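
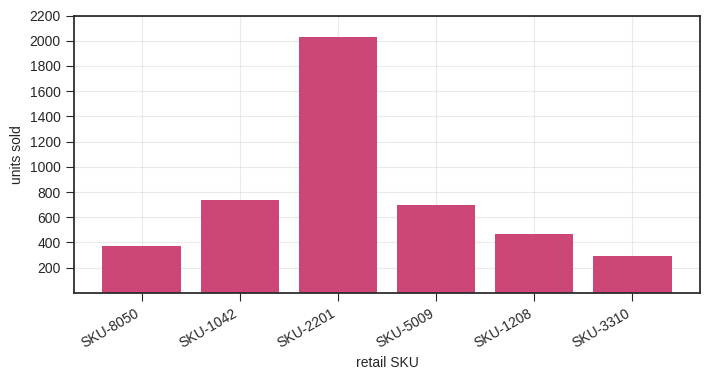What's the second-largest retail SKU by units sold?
SKU-1042

Top 3: SKU-2201 ≈ 2000, SKU-1042 ≈ 800, SKU-5009 ≈ 600.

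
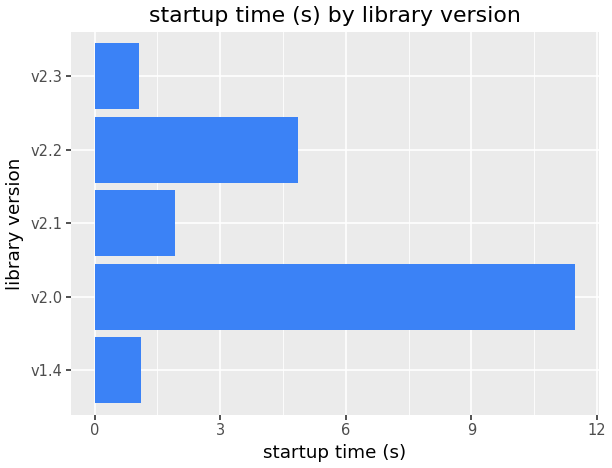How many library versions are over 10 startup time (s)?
1

Above 10: v2.0.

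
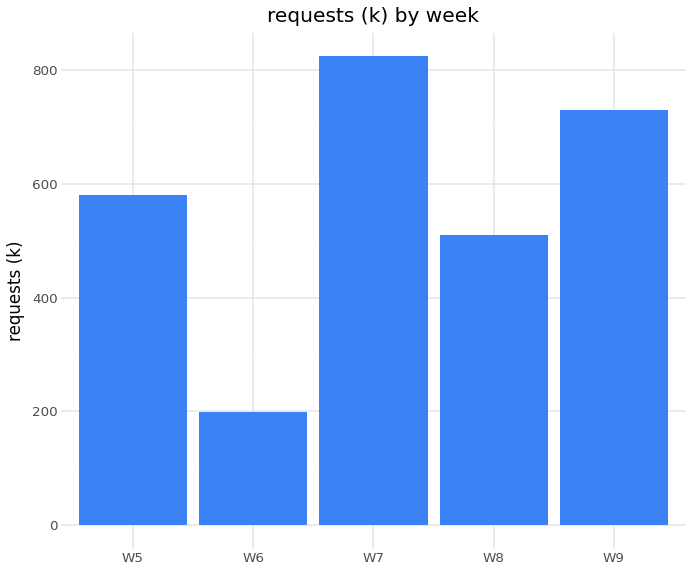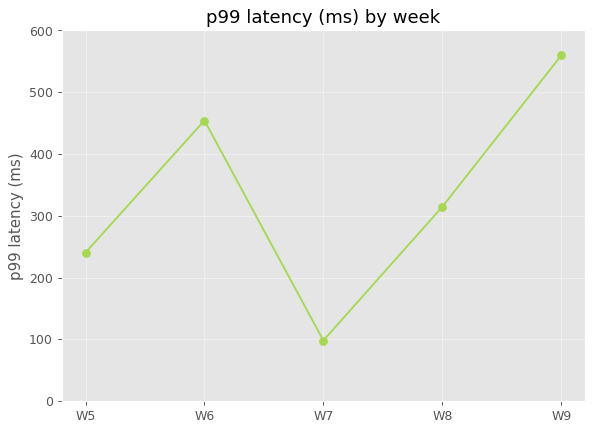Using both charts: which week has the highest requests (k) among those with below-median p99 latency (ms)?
Chart 2 median p99 latency (ms) ≈ 300; below-median weeks: W5, W7. Among those, W7 has the highest requests (k) (≈ 800).

W7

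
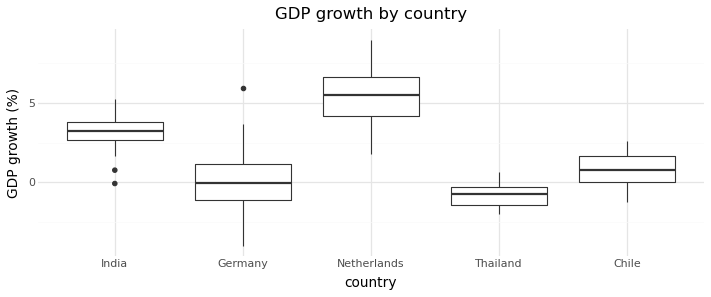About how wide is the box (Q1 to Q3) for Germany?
≈ 2.0

Q3 ≈ 1.0, Q1 ≈ -1.0; IQR ≈ 2.0.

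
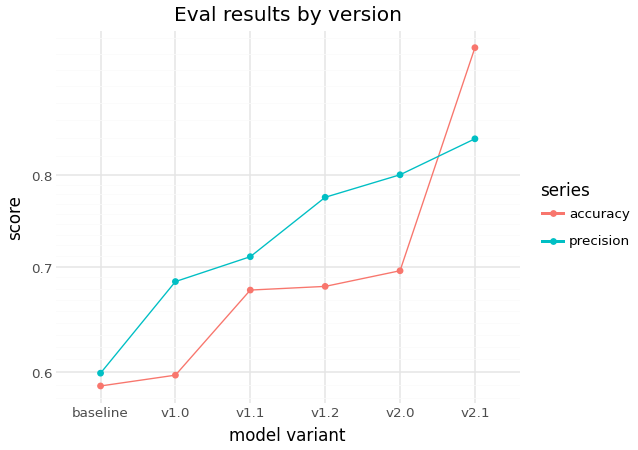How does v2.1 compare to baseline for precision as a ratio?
v2.1 ≈ 0.85, baseline ≈ 0.60; 0.85/0.60 ≈ 1.42.

≈ 1.42×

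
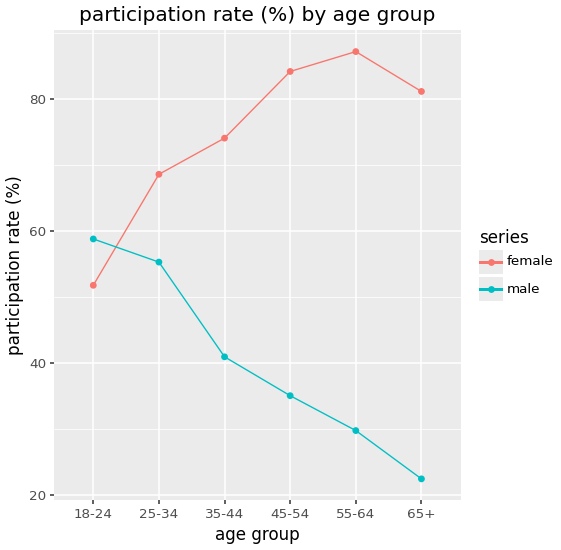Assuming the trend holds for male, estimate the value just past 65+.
Last three: 40, 30, 20 → slope ≈ -10/step → next ≈ 10.

≈ 10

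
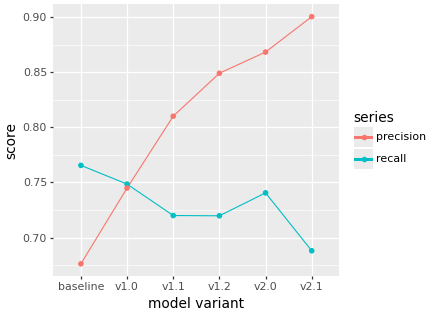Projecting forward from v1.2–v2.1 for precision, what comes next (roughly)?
≈ 0.93

Last three: 0.84, 0.86, 0.90 → slope ≈ 0.03/step → next ≈ 0.93.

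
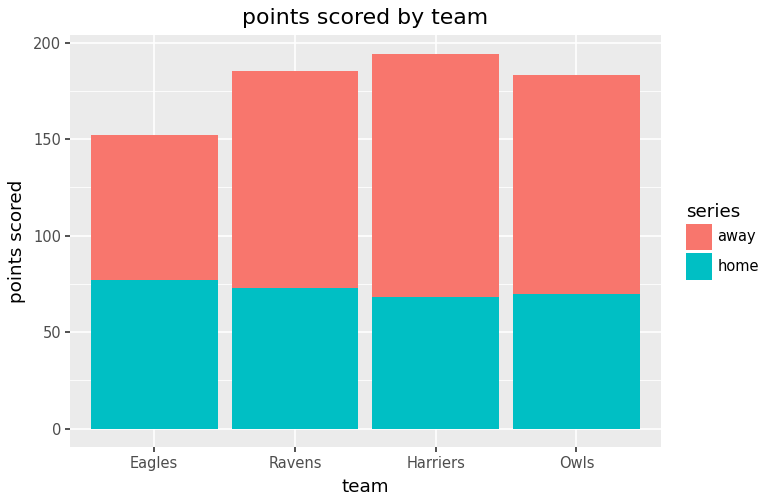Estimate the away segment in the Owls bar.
away top ≈ 180, bottom ≈ 80; segment ≈ 100.

≈ 100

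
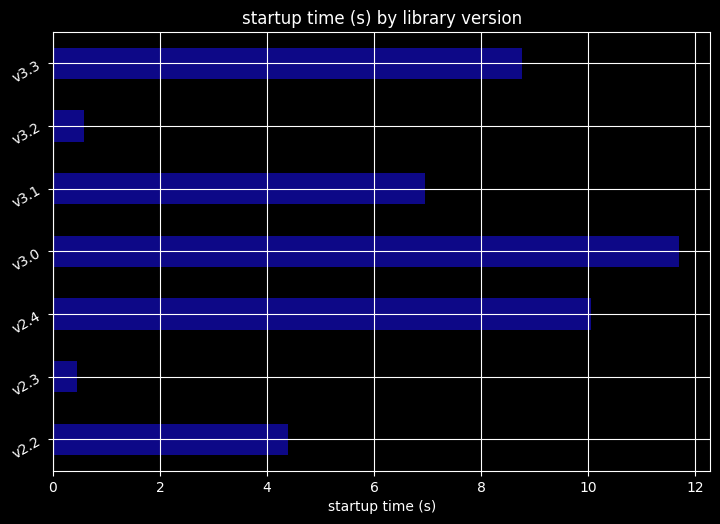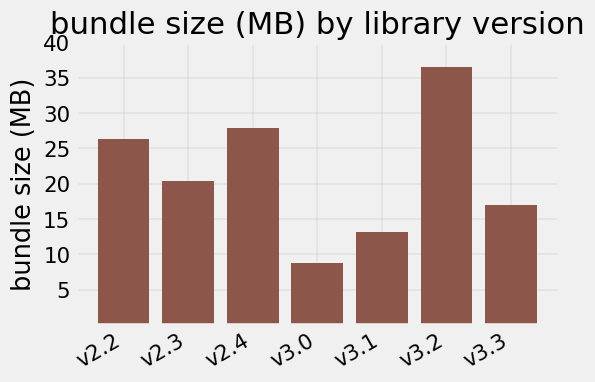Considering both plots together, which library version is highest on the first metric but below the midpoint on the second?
v3.0

Chart 2 median bundle size (MB) ≈ 20; below-median library versions: v3.0, v3.1, v3.3. Among those, v3.0 has the highest startup time (s) (≈ 12).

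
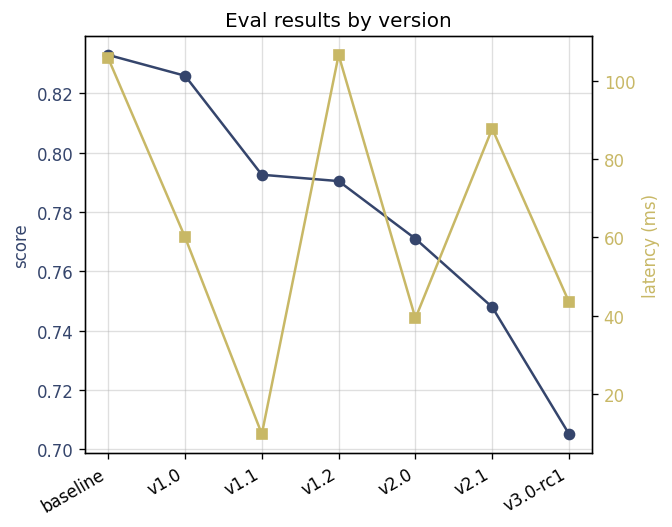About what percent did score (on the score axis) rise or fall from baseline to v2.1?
≈ -11.9%

baseline ≈ 0.84, v2.1 ≈ 0.74; (0.74 − 0.84) / 0.84 ≈ -11.9%.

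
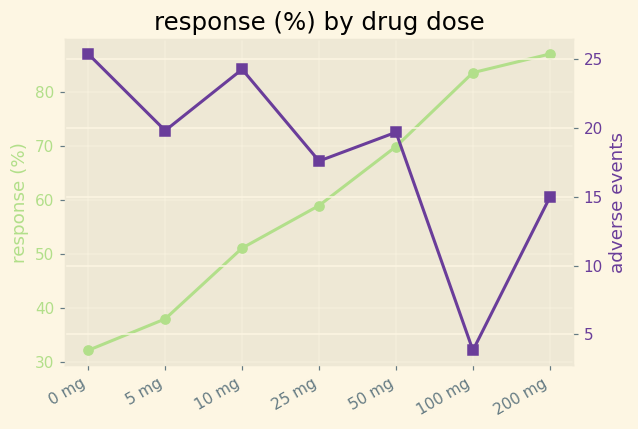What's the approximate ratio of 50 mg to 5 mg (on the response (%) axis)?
≈ 1.75×

50 mg ≈ 70, 5 mg ≈ 40; 70/40 ≈ 1.75.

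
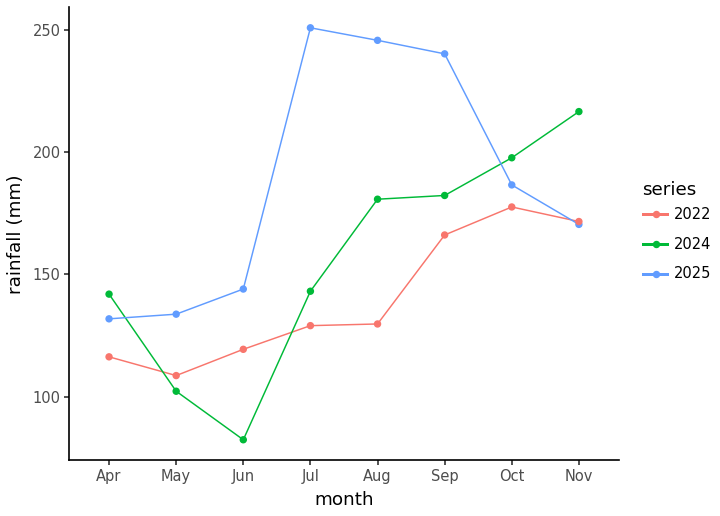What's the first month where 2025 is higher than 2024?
May

Apr: 2025 ≈ 140 vs 2024 ≈ 140 (not yet); May: 2025 ≈ 140 vs 2024 ≈ 100 (first crossover).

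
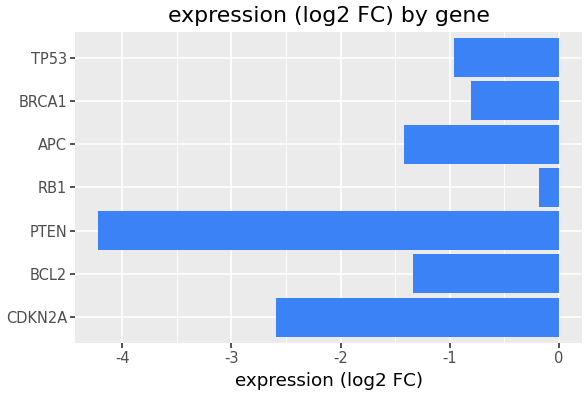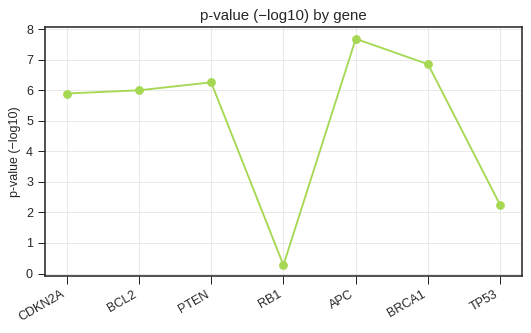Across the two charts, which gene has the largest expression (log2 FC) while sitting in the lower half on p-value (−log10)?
Chart 2 median p-value (−log10) ≈ 6; below-median genes: CDKN2A, RB1, TP53. Among those, RB1 has the highest expression (log2 FC) (≈ 0).

RB1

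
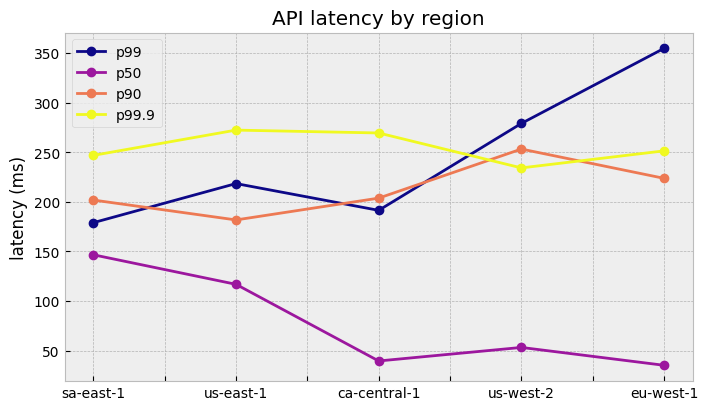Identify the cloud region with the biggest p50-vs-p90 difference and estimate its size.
us-west-2: p50 ≈ 50, p90 ≈ 250 → gap ≈ 200. Next-largest (eu-west-1) is only ≈ 150.

us-west-2, ≈ 200 ms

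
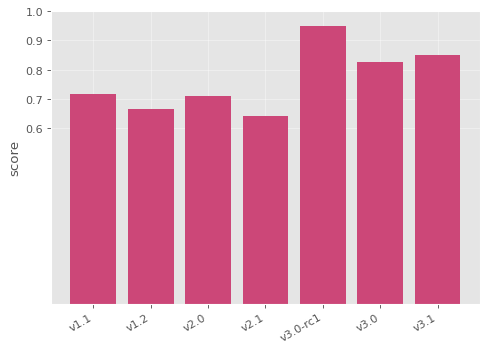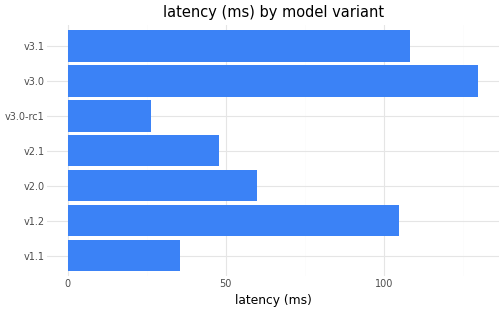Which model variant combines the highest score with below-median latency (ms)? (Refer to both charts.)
Chart 2 median latency (ms) ≈ 60; below-median model variants: v1.1, v2.1, v3.0-rc1. Among those, v3.0-rc1 has the highest score (≈ 0.9).

v3.0-rc1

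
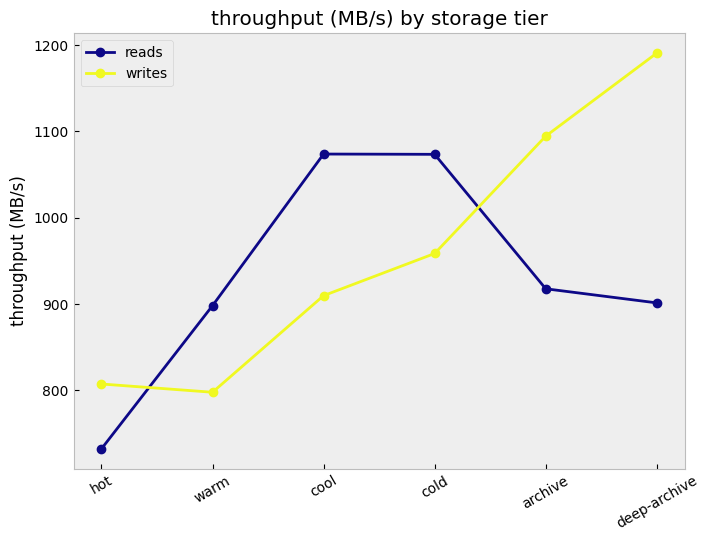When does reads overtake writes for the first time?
warm

hot: reads ≈ 750 vs writes ≈ 800 (not yet); warm: reads ≈ 900 vs writes ≈ 800 (first crossover).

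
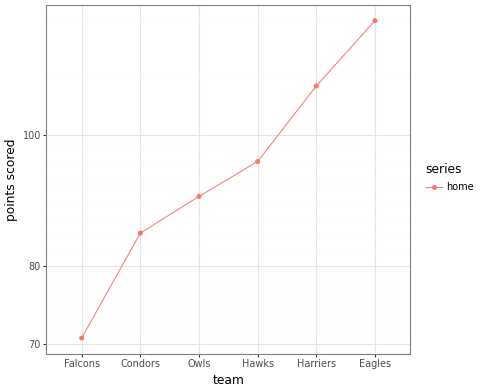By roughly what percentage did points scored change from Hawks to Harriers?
Hawks ≈ 95, Harriers ≈ 110; (110 − 95) / 95 ≈ +15.8%.

≈ +15.8%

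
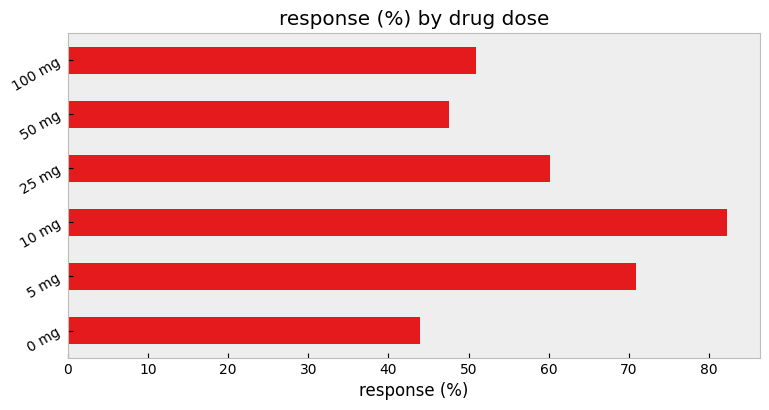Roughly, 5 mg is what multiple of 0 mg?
5 mg ≈ 70, 0 mg ≈ 40; 70/40 ≈ 1.75.

≈ 1.75×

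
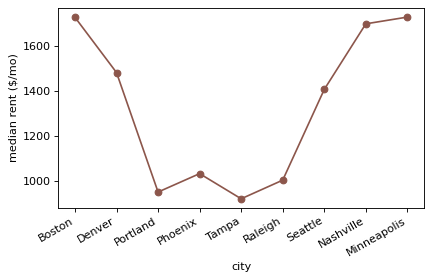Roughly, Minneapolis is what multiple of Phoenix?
≈ 1.7×

Minneapolis ≈ 1700, Phoenix ≈ 1000; 1700/1000 ≈ 1.7.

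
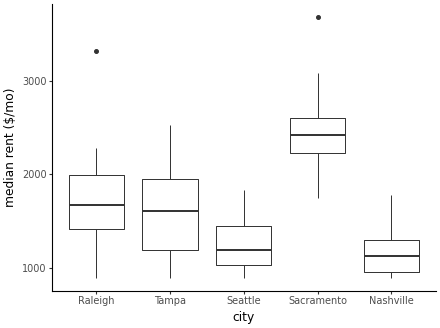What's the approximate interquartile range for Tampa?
≈ 800

Q3 ≈ 2000, Q1 ≈ 1200; IQR ≈ 800.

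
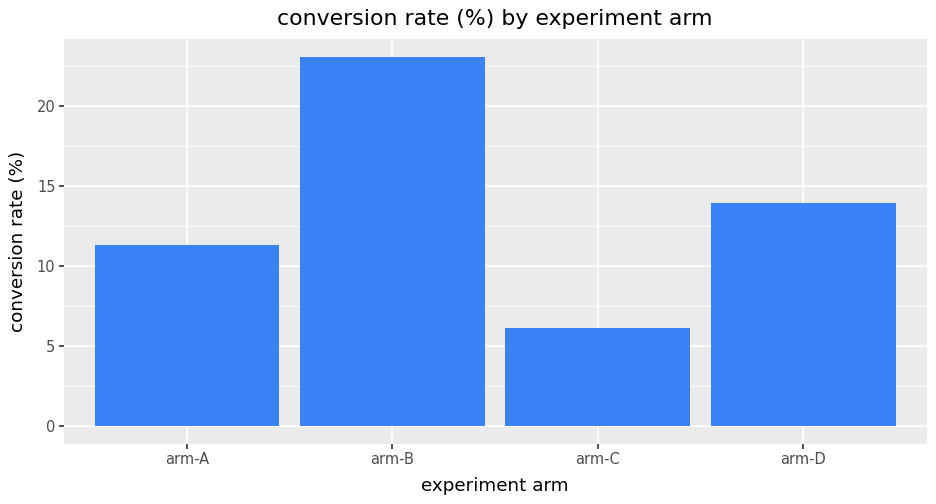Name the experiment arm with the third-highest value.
Top 4: arm-B ≈ 24, arm-D ≈ 14, arm-A ≈ 12, arm-C ≈ 6.

arm-A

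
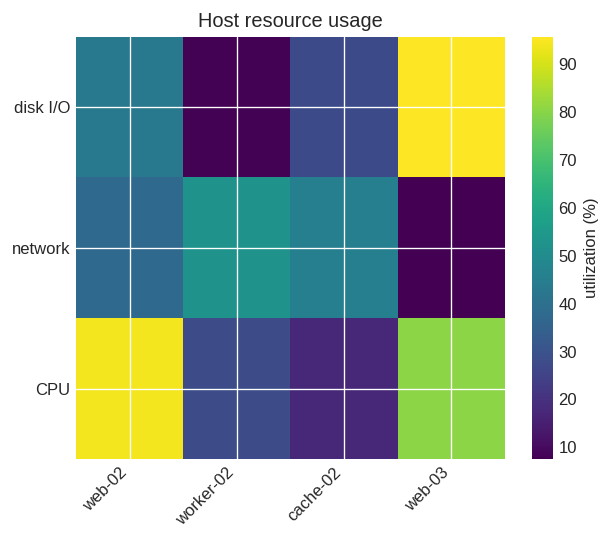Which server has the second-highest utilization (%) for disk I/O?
web-02

Top 3 for disk I/O: web-03 ≈ 100, web-02 ≈ 40, cache-02 ≈ 30.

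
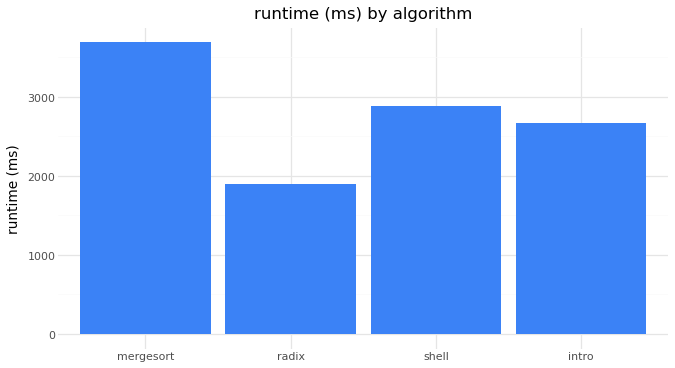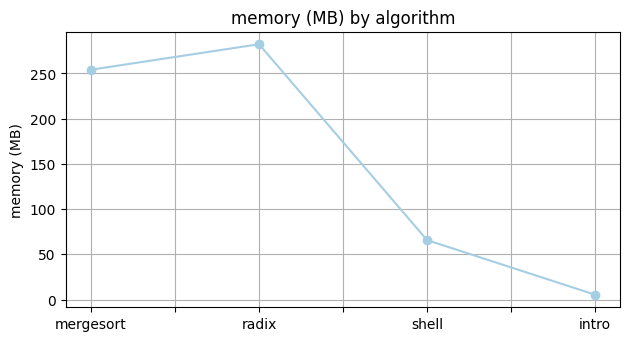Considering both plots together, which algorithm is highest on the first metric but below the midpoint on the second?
shell

Chart 2 median memory (MB) ≈ 150; below-median algorithms: shell, intro. Among those, shell has the highest runtime (ms) (≈ 3000).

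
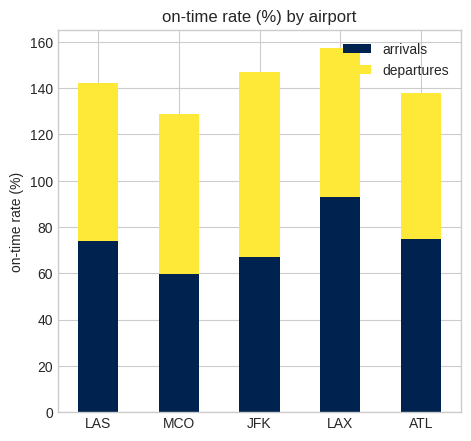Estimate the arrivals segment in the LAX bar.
arrivals top ≈ 100, bottom ≈ 0; segment ≈ 100.

≈ 100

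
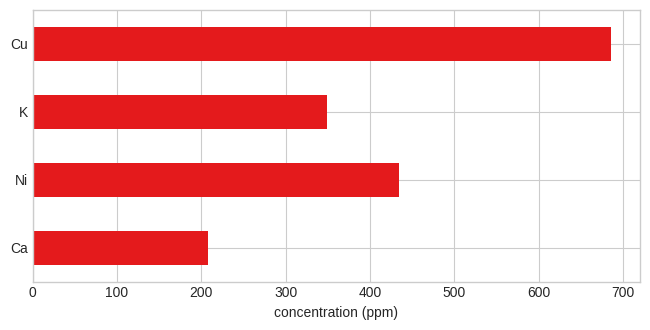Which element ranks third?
Top 4: Cu ≈ 700, Ni ≈ 400, K ≈ 300, Ca ≈ 200.

K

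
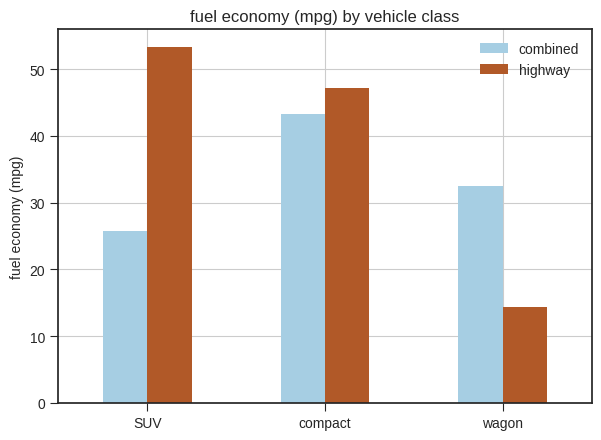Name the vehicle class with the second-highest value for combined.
Top 3 for combined: compact ≈ 45, wagon ≈ 35, SUV ≈ 25.

wagon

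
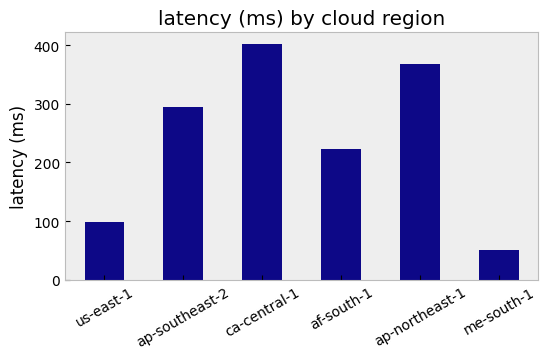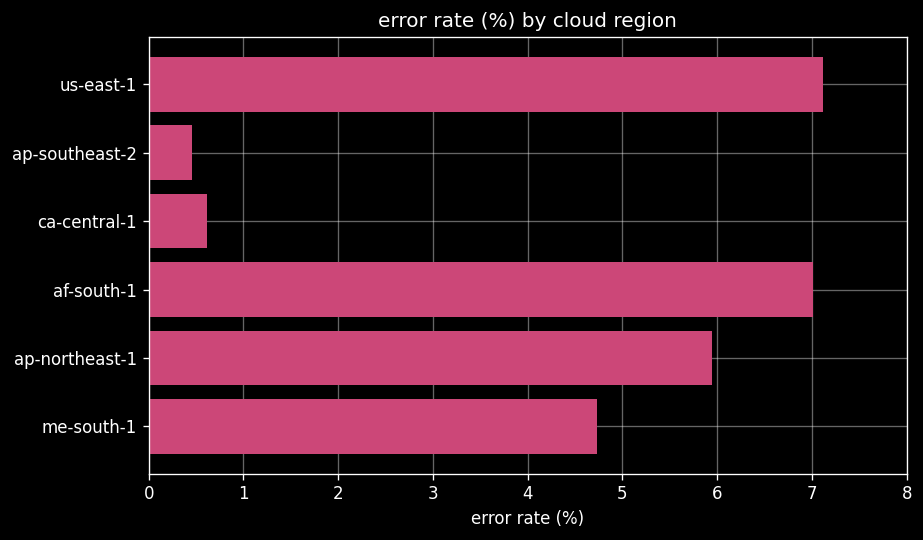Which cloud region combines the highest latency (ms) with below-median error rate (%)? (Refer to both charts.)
Chart 2 median error rate (%) ≈ 5; below-median cloud regions: ap-southeast-2, ca-central-1, me-south-1. Among those, ca-central-1 has the highest latency (ms) (≈ 400).

ca-central-1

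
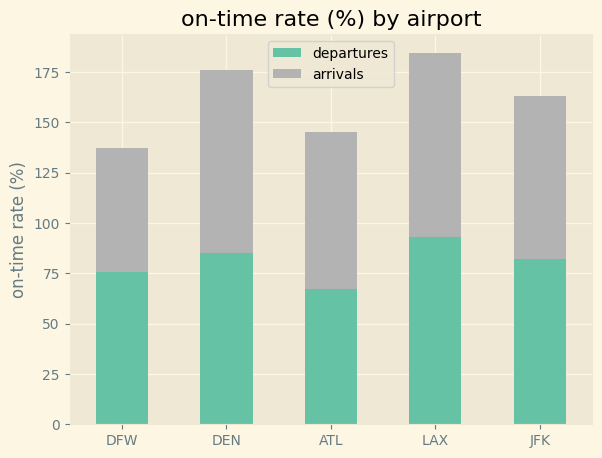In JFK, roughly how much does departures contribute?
≈ 80

departures top ≈ 80, bottom ≈ 0; segment ≈ 80.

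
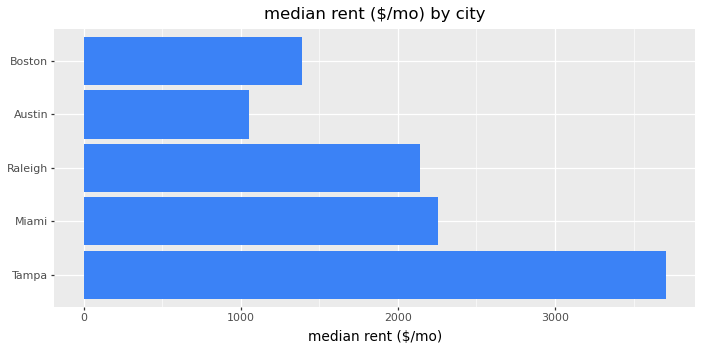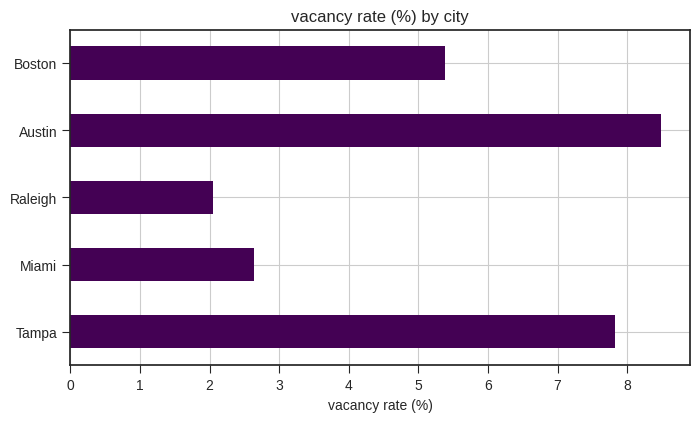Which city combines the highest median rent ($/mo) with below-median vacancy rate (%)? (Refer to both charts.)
Chart 2 median vacancy rate (%) ≈ 5; below-median cities: Miami, Raleigh. Among those, Miami has the highest median rent ($/mo) (≈ 2500).

Miami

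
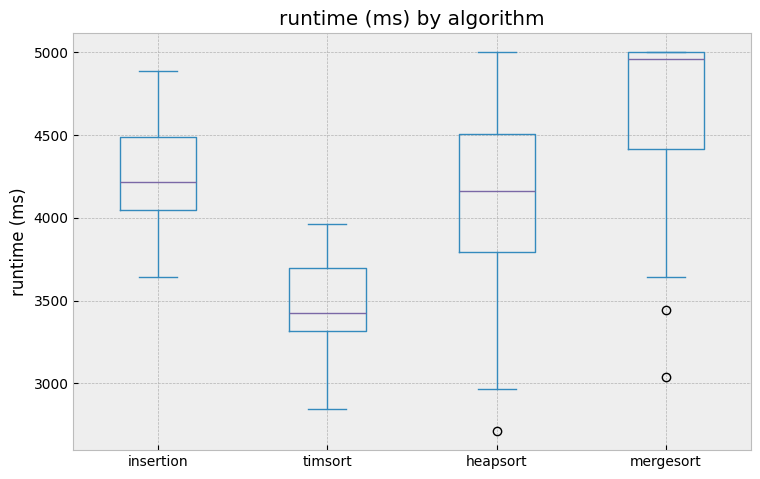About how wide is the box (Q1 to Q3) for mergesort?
≈ 600

Q3 ≈ 5000, Q1 ≈ 4400; IQR ≈ 600.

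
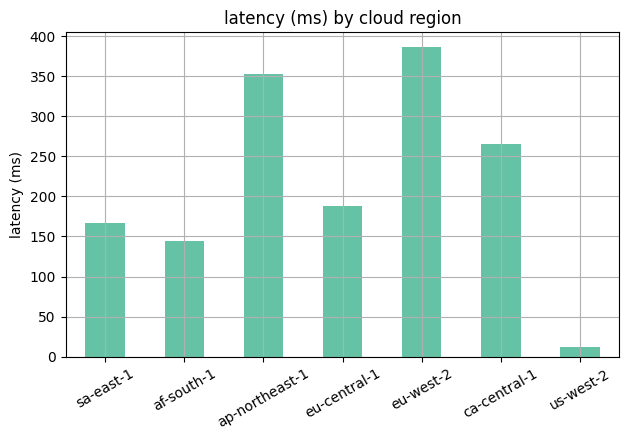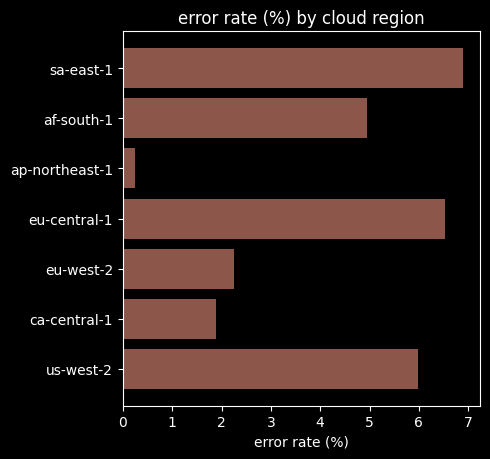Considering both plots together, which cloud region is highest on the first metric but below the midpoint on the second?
eu-west-2

Chart 2 median error rate (%) ≈ 5; below-median cloud regions: ap-northeast-1, eu-west-2, ca-central-1. Among those, eu-west-2 has the highest latency (ms) (≈ 400).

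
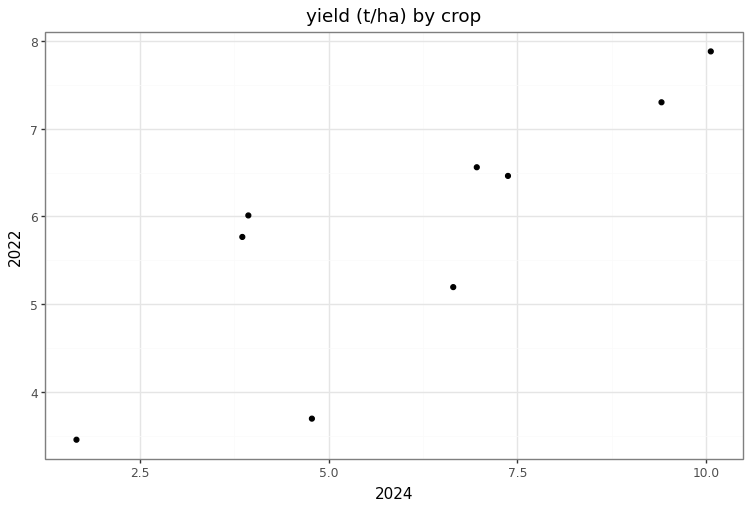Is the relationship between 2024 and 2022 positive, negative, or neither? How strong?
positive, strong

Points are positively correlated; strong (|r| ≈ 0.8).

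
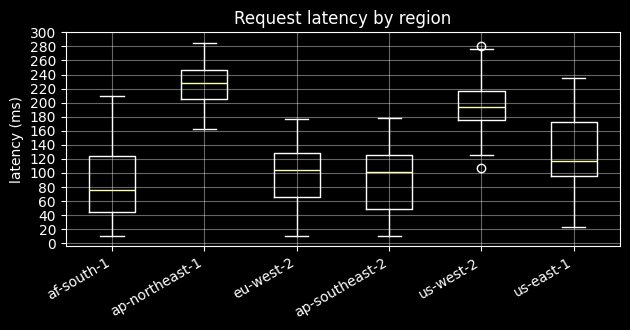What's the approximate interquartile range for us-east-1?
Q3 ≈ 180, Q1 ≈ 100; IQR ≈ 80.

≈ 80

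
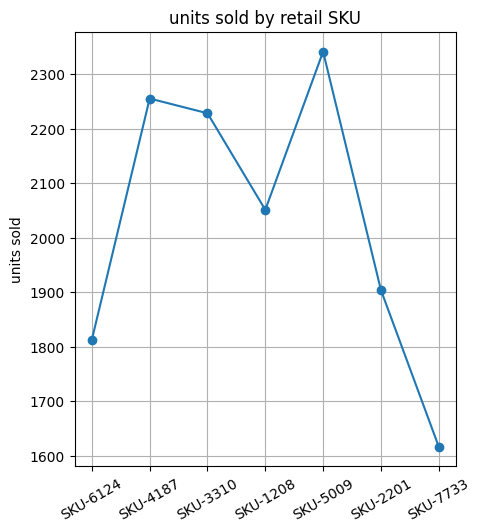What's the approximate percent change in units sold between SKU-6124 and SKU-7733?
SKU-6124 ≈ 1800, SKU-7733 ≈ 1600; (1600 − 1800) / 1800 ≈ -11.1%.

≈ -11.1%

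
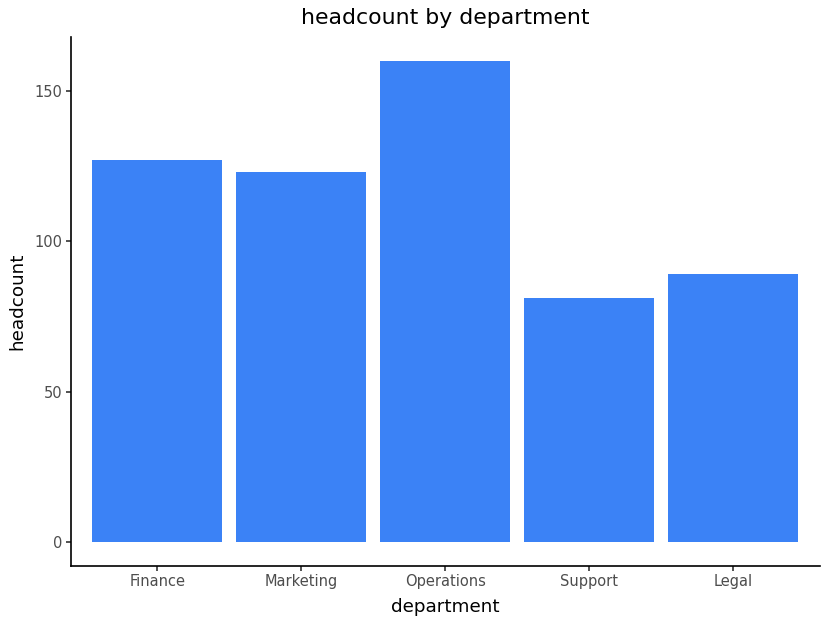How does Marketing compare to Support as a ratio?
≈ 1.5×

Marketing ≈ 120, Support ≈ 80; 120/80 ≈ 1.5.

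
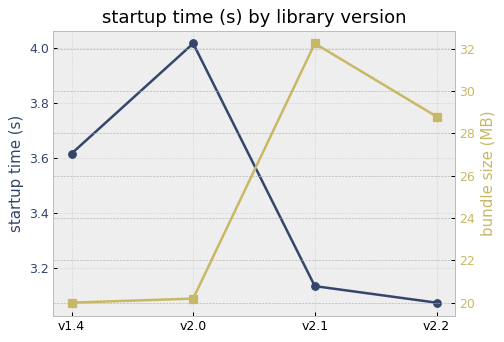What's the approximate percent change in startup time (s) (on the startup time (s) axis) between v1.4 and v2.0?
v1.4 ≈ 3.6, v2.0 ≈ 4.0; (4.0 − 3.6) / 3.6 ≈ +11.1%.

≈ +11.1%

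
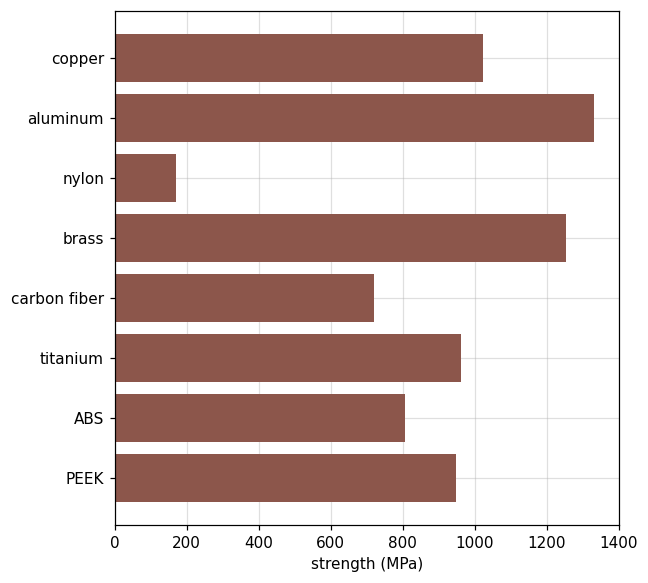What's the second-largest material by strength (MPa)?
Top 3: aluminum ≈ 1400, brass ≈ 1200, copper ≈ 1000.

brass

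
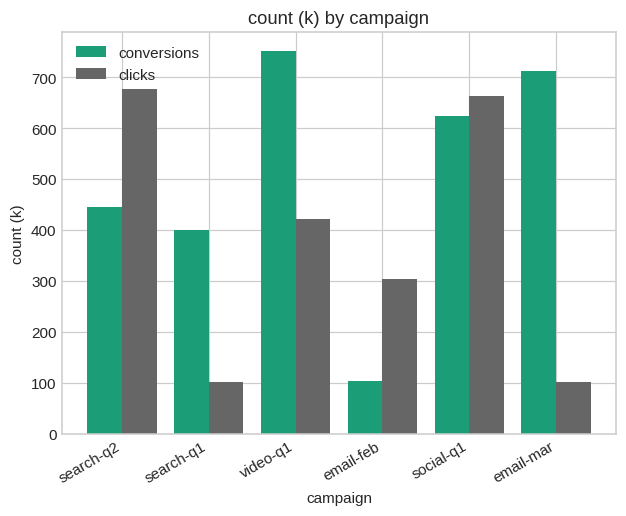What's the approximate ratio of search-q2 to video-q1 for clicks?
≈ 1.75×

search-q2 ≈ 700, video-q1 ≈ 400; 700/400 ≈ 1.75.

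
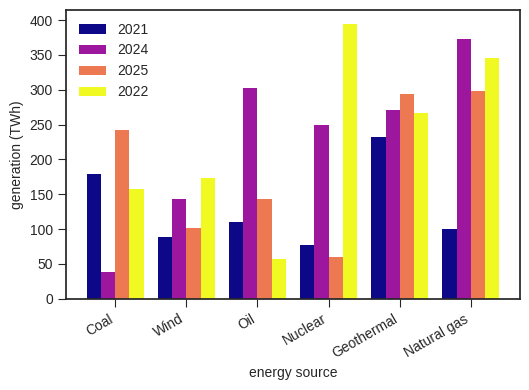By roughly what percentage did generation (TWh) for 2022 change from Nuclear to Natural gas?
≈ -12.5%

Nuclear ≈ 400, Natural gas ≈ 350; (350 − 400) / 400 ≈ -12.5%.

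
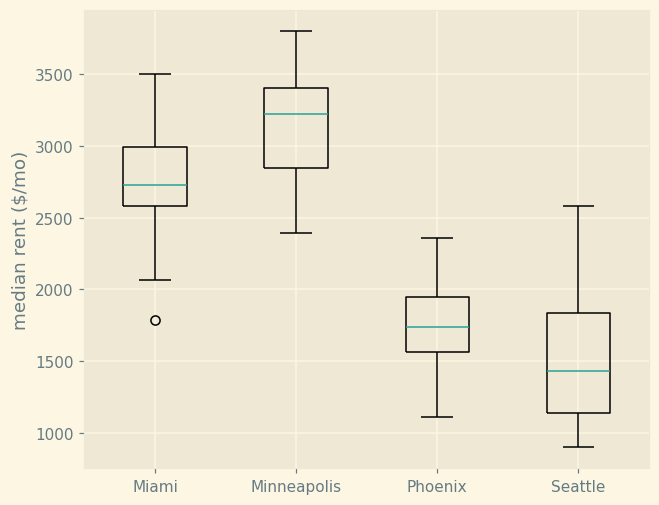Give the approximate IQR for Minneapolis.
Q3 ≈ 3400, Q1 ≈ 2800; IQR ≈ 600.

≈ 600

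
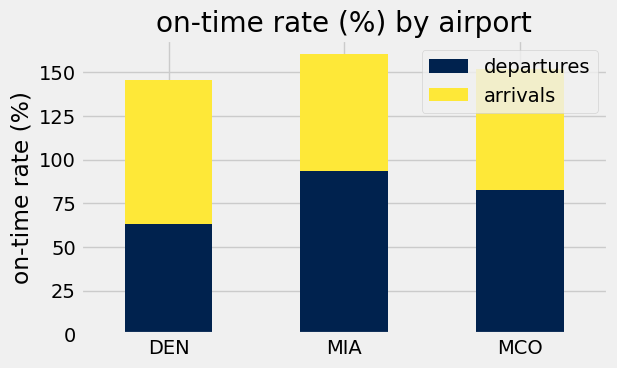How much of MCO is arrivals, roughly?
arrivals top ≈ 160, bottom ≈ 80; segment ≈ 80.

≈ 80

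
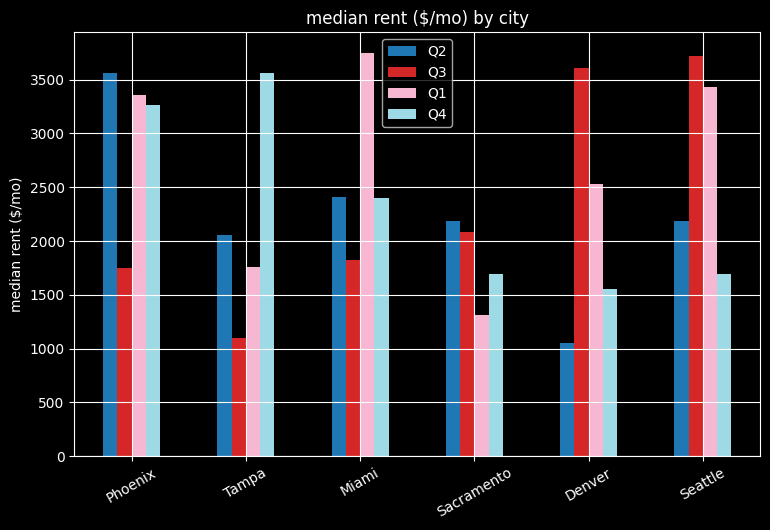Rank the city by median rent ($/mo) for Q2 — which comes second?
Miami

Top 3 for Q2: Phoenix ≈ 3500, Miami ≈ 2500, Seattle ≈ 2000.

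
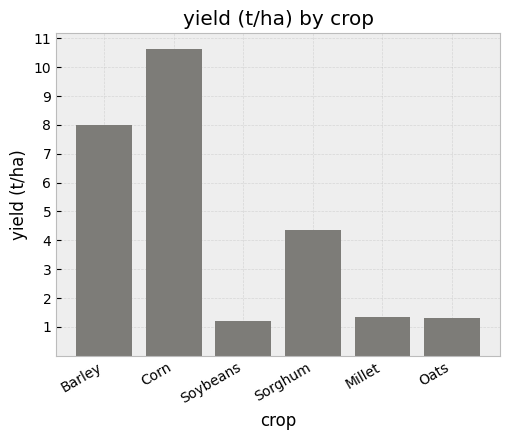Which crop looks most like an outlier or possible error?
Corn ≈ 11; the rest sit between ≈ 1 and ≈ 8.

Corn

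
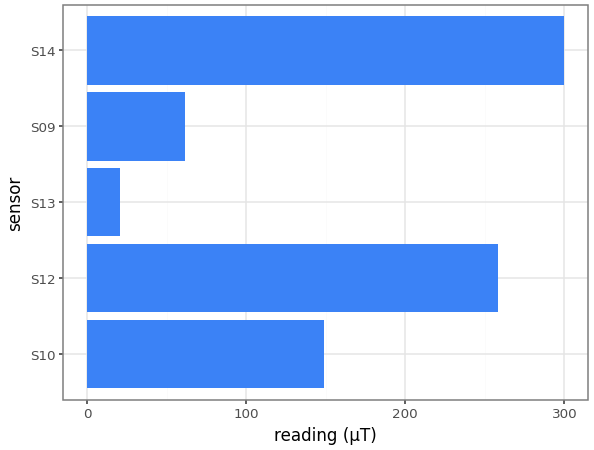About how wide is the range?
≈ 275

Max S14 ≈ 300, min S13 ≈ 25; range ≈ 275.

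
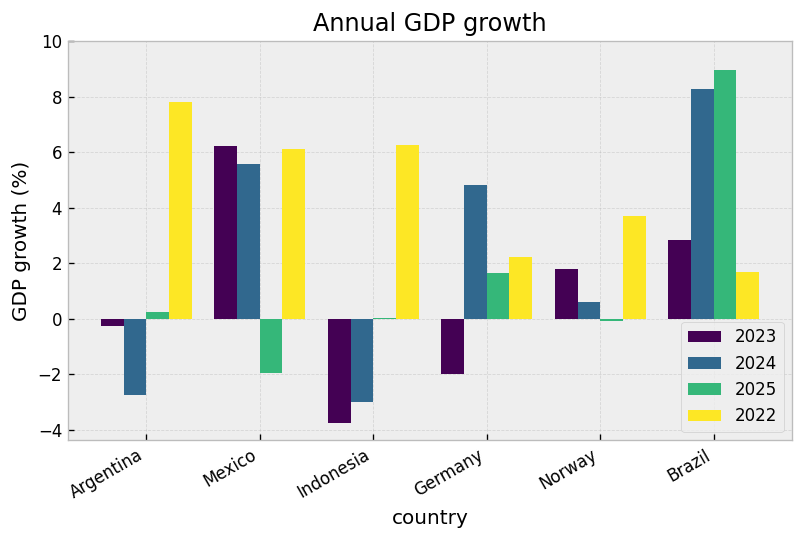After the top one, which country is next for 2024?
Mexico

Top 3 for 2024: Brazil ≈ 8, Mexico ≈ 6, Germany ≈ 4.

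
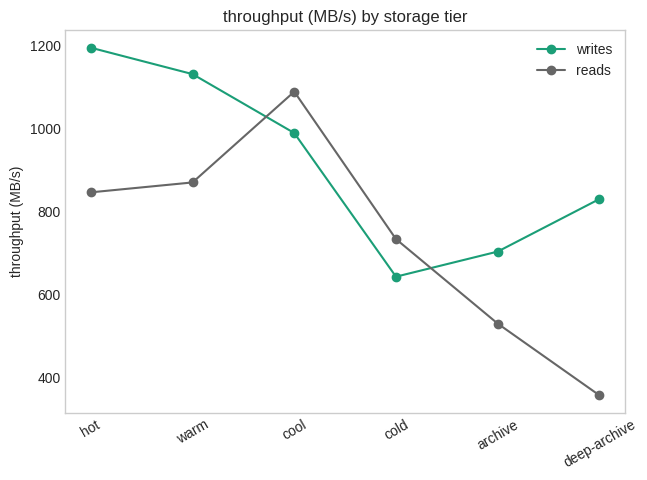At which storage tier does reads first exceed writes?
cool

warm: reads ≈ 900 vs writes ≈ 1100 (not yet); cool: reads ≈ 1100 vs writes ≈ 1000 (first crossover).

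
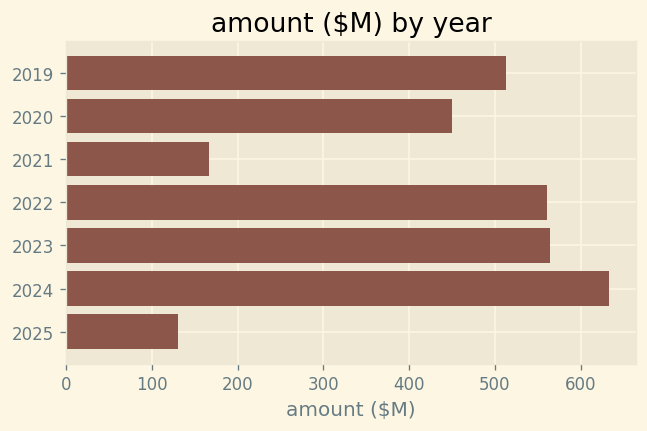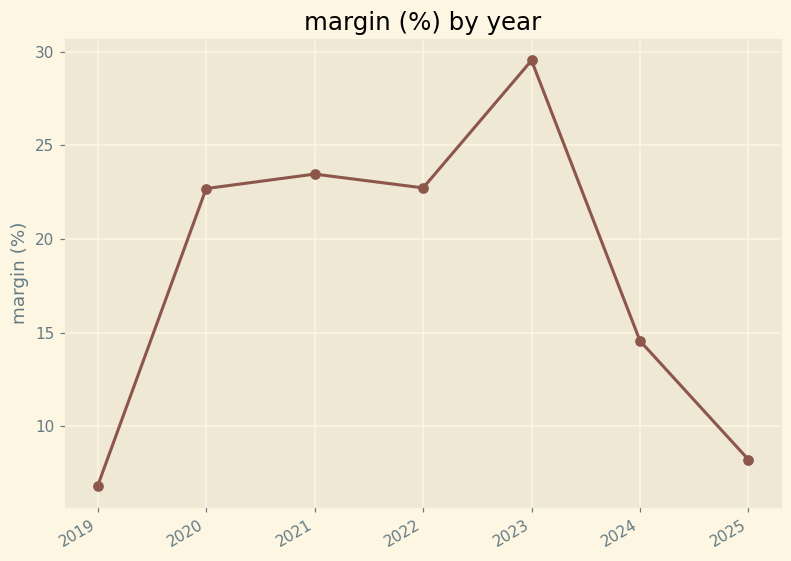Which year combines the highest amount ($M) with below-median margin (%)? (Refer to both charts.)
Chart 2 median margin (%) ≈ 25; below-median years: 2019, 2024, 2025. Among those, 2024 has the highest amount ($M) (≈ 600).

2024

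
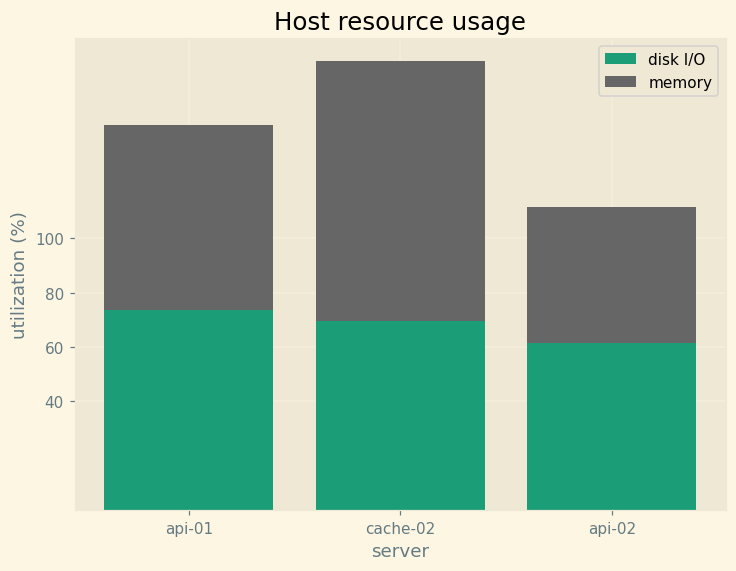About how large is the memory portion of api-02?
memory top ≈ 120, bottom ≈ 60; segment ≈ 60.

≈ 60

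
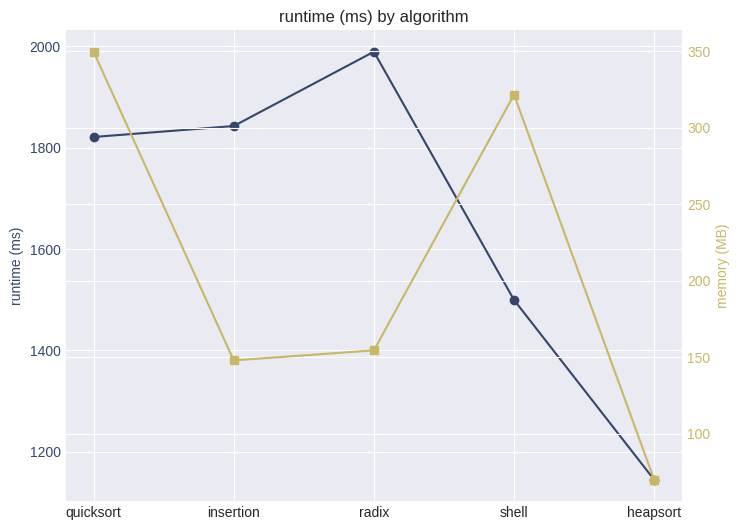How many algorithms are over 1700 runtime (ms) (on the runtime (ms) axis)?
3

Above 1700: quicksort, insertion, radix.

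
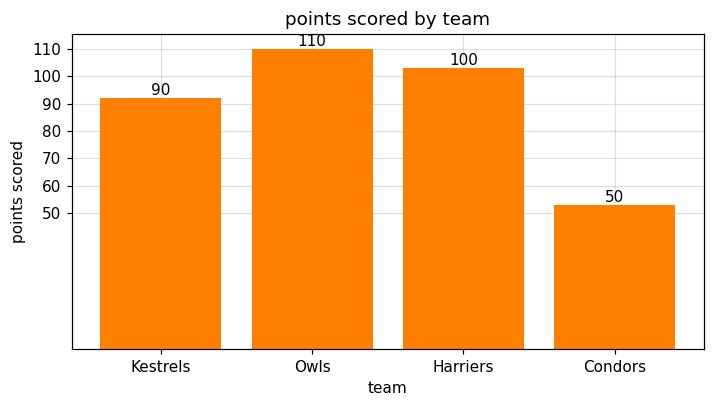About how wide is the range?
Max Owls ≈ 110, min Condors ≈ 50; range ≈ 60.

≈ 60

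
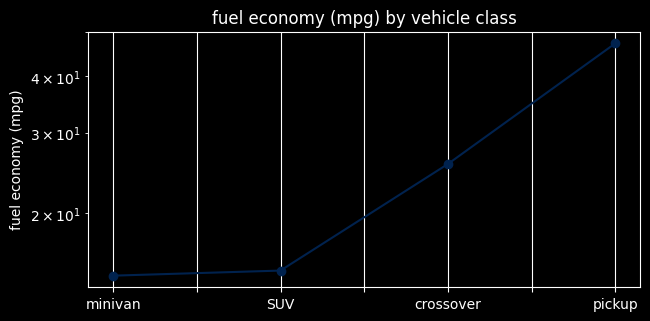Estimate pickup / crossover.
pickup ≈ 45, crossover ≈ 25; 45/25 ≈ 1.8.

≈ 1.8×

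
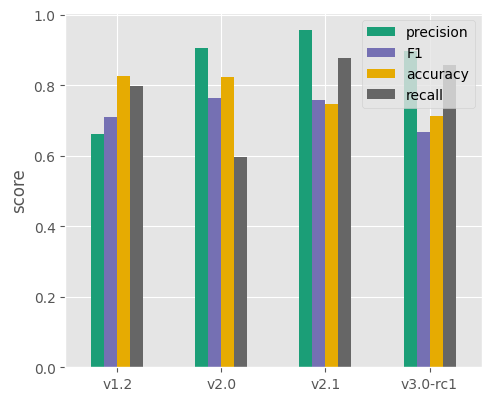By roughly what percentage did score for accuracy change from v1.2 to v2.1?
≈ -12.5%

v1.2 ≈ 0.8, v2.1 ≈ 0.7; (0.7 − 0.8) / 0.8 ≈ -12.5%.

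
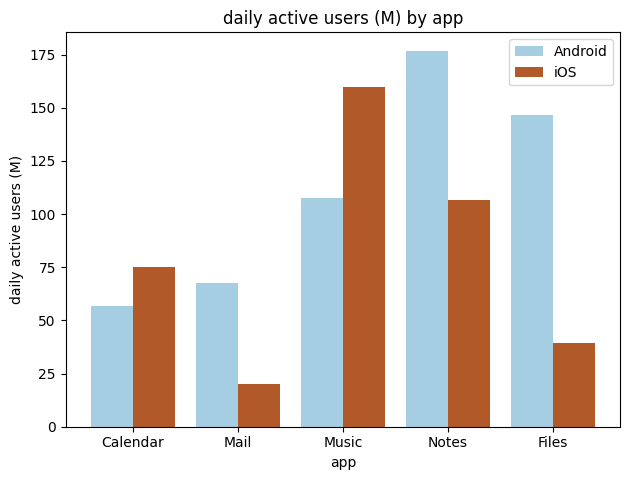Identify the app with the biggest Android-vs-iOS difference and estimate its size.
Files, ≈ 100 M

Files: Android ≈ 140, iOS ≈ 40 → gap ≈ 100. Next-largest (Notes) is only ≈ 80.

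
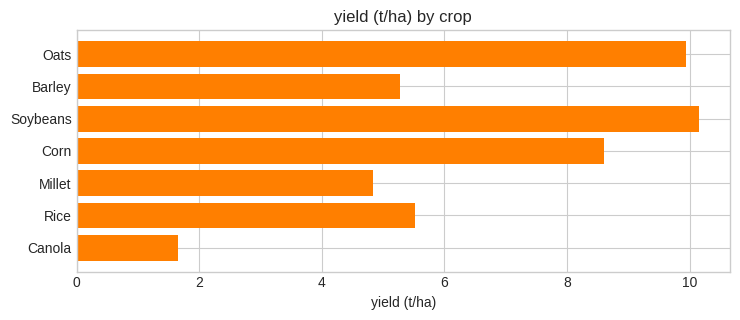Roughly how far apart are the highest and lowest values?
≈ 8

Max Soybeans ≈ 10, min Canola ≈ 2; range ≈ 8.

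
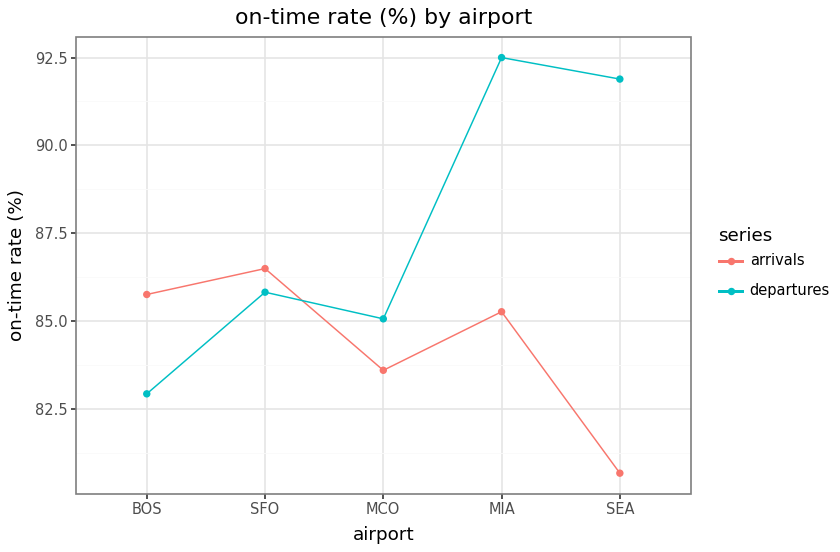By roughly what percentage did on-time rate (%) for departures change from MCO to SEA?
≈ +8.2%

MCO ≈ 85, SEA ≈ 92; (92 − 85) / 85 ≈ +8.2%.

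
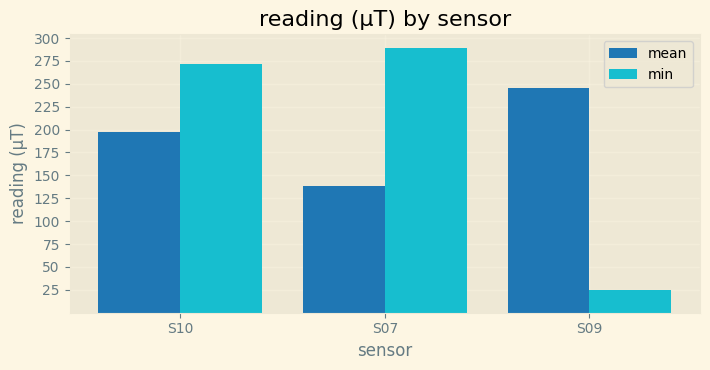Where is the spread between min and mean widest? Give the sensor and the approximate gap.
S09, ≈ 225 µT

S09: min ≈ 25, mean ≈ 250 → gap ≈ 225. Next-largest (S07) is only ≈ 150.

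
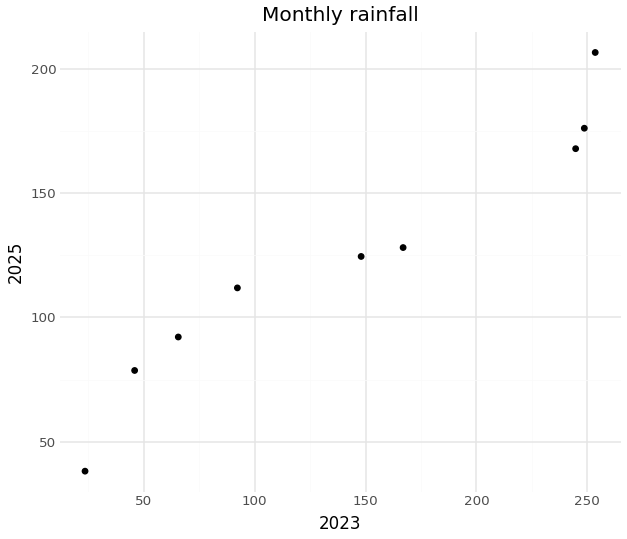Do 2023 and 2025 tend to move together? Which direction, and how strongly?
positive, strong

Points are positively correlated; strong (|r| ≈ 1.0).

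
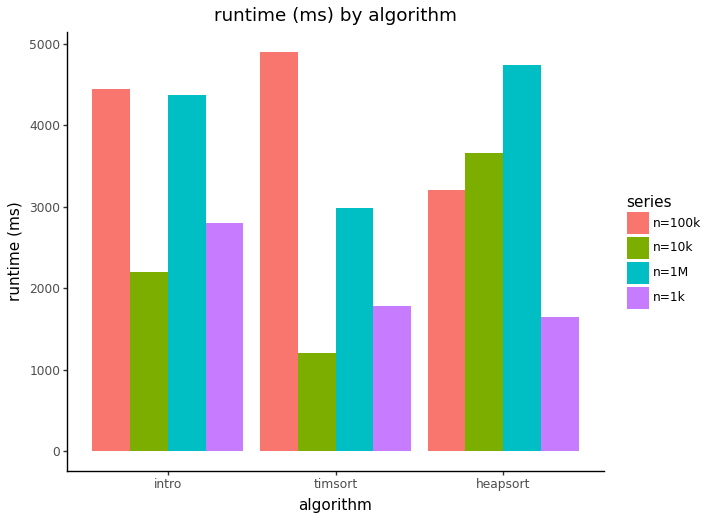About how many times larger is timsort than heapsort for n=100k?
≈ 1.67×

timsort ≈ 5000, heapsort ≈ 3000; 5000/3000 ≈ 1.67.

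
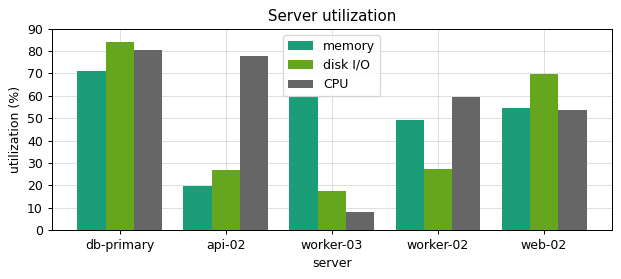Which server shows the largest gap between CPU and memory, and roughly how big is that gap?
api-02: CPU ≈ 80, memory ≈ 20 → gap ≈ 60. Next-largest (worker-03) is only ≈ 50.

api-02, ≈ 60 %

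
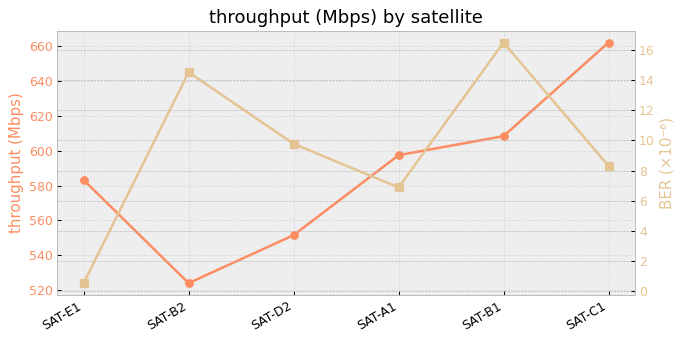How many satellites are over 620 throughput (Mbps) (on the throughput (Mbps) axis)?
Above 620: SAT-C1.

1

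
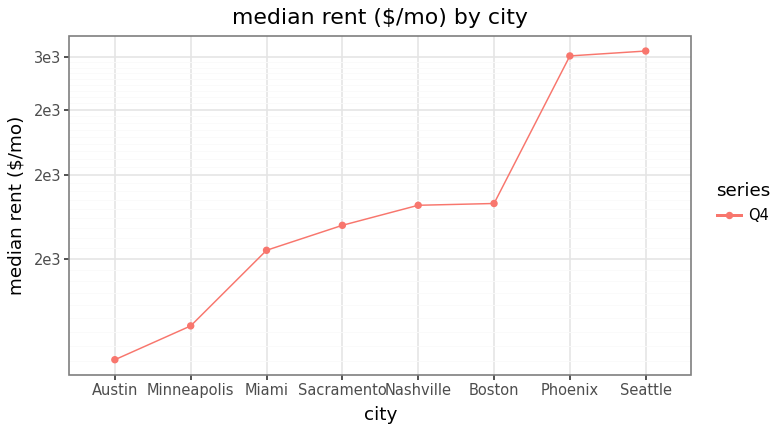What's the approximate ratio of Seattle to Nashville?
≈ 1.67×

Seattle ≈ 3000, Nashville ≈ 1800; 3000/1800 ≈ 1.67.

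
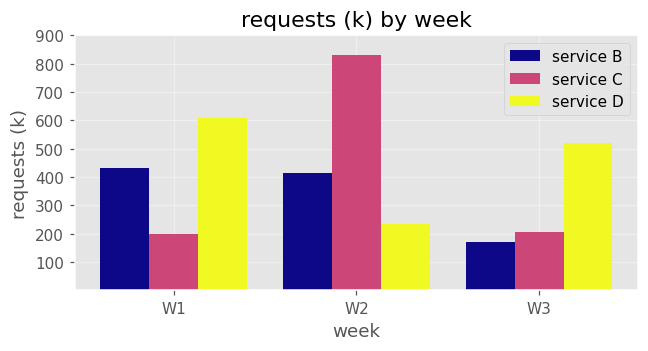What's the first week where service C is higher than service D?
W2

W1: service C ≈ 200 vs service D ≈ 600 (not yet); W2: service C ≈ 800 vs service D ≈ 200 (first crossover).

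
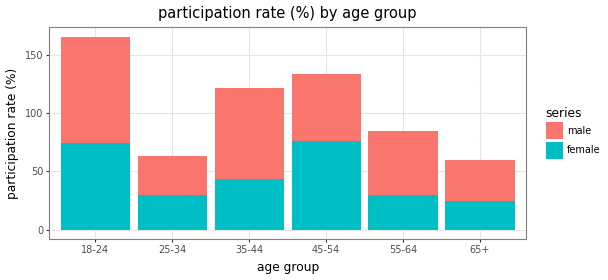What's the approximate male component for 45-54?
male top ≈ 140, bottom ≈ 80; segment ≈ 60.

≈ 60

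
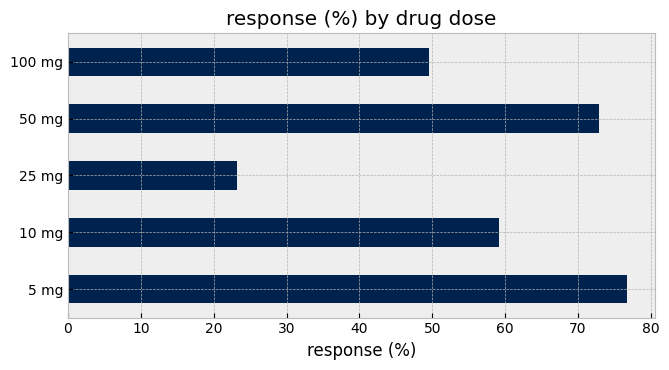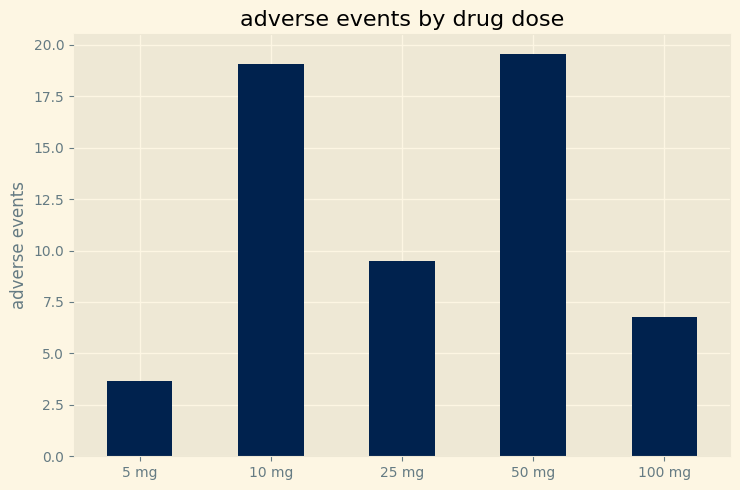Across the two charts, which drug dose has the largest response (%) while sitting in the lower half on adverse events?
5 mg

Chart 2 median adverse events ≈ 10; below-median drug doses: 5 mg, 100 mg. Among those, 5 mg has the highest response (%) (≈ 80).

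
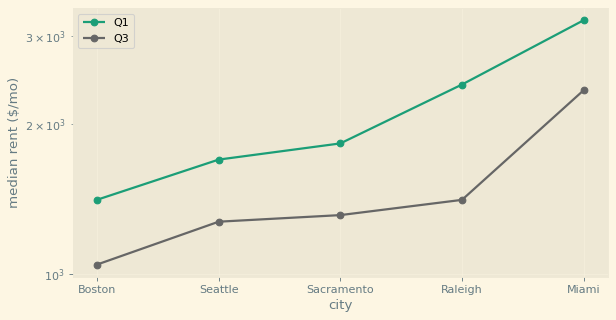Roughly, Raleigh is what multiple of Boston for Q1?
≈ 1.71×

Raleigh ≈ 2400, Boston ≈ 1400; 2400/1400 ≈ 1.71.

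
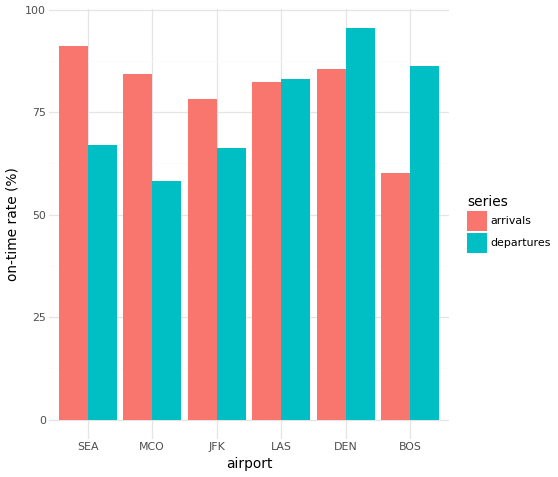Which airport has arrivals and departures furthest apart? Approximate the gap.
BOS, ≈ 30 %

BOS: arrivals ≈ 60, departures ≈ 90 → gap ≈ 30. Next-largest (MCO) is only ≈ 20.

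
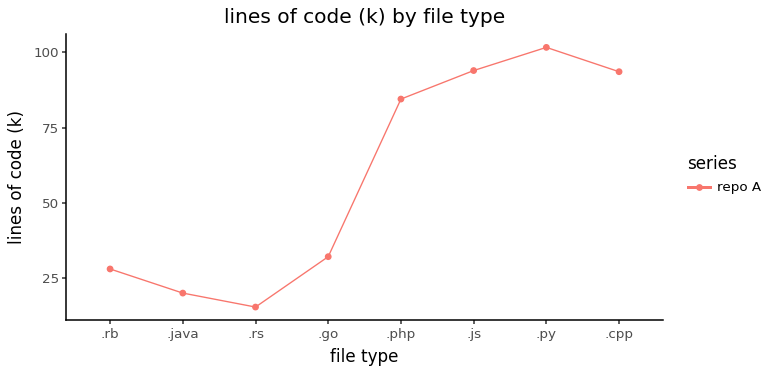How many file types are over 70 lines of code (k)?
4

Above 70: .php, .js, .py, .cpp.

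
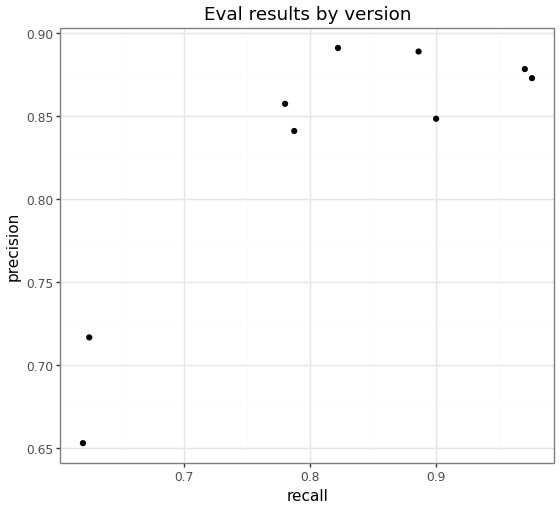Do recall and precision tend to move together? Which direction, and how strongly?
Points are positively correlated; strong (|r| ≈ 0.9).

positive, strong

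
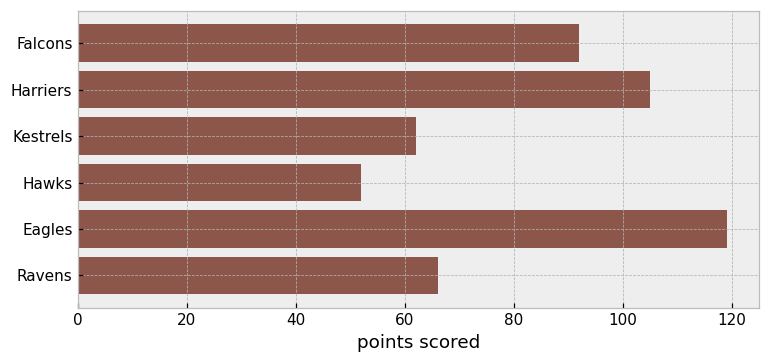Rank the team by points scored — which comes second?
Top 3: Eagles ≈ 120, Harriers ≈ 100, Falcons ≈ 90.

Harriers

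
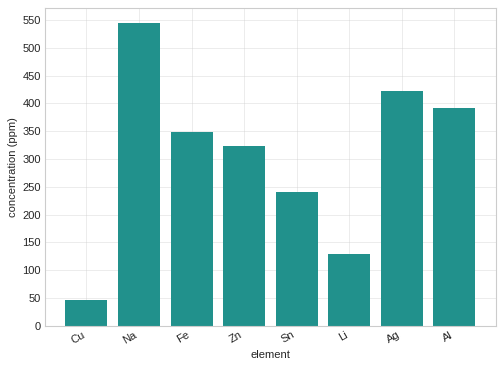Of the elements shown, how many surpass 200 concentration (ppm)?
6

Above 200: Na, Fe, Zn, Sn, Ag, Al.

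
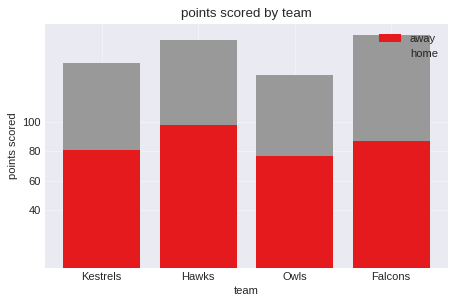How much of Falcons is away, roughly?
≈ 80

away top ≈ 80, bottom ≈ 0; segment ≈ 80.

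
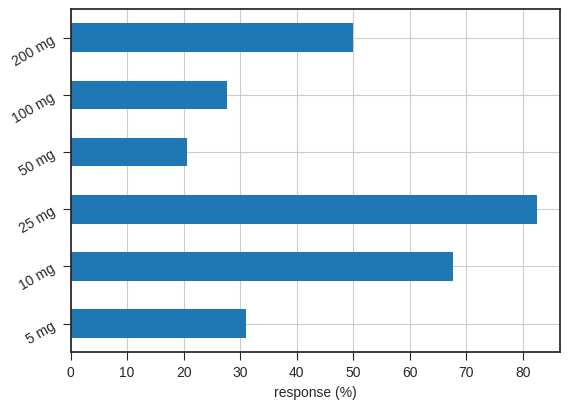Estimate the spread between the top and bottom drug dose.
≈ 60

Max 25 mg ≈ 80, min 50 mg ≈ 20; range ≈ 60.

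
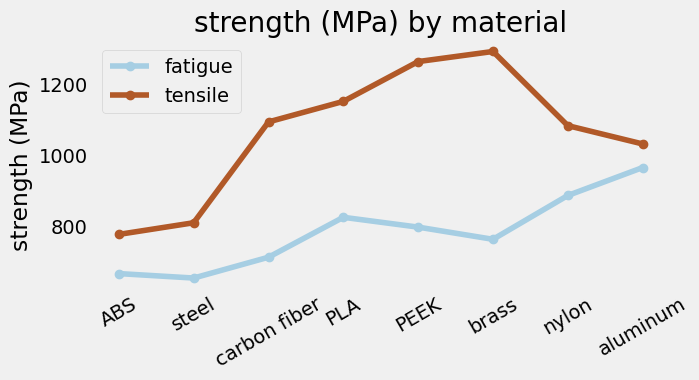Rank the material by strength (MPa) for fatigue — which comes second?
Top 3 for fatigue: aluminum ≈ 1000, nylon ≈ 900, PLA ≈ 800.

nylon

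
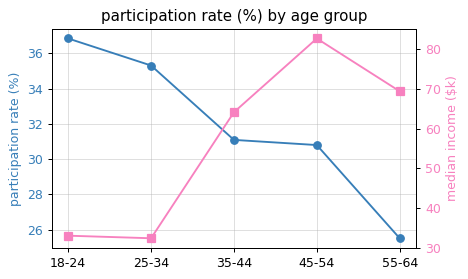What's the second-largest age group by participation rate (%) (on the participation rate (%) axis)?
25-34

Top 3 (on the participation rate (%) axis): 18-24 ≈ 37, 25-34 ≈ 35, 35-44 ≈ 31.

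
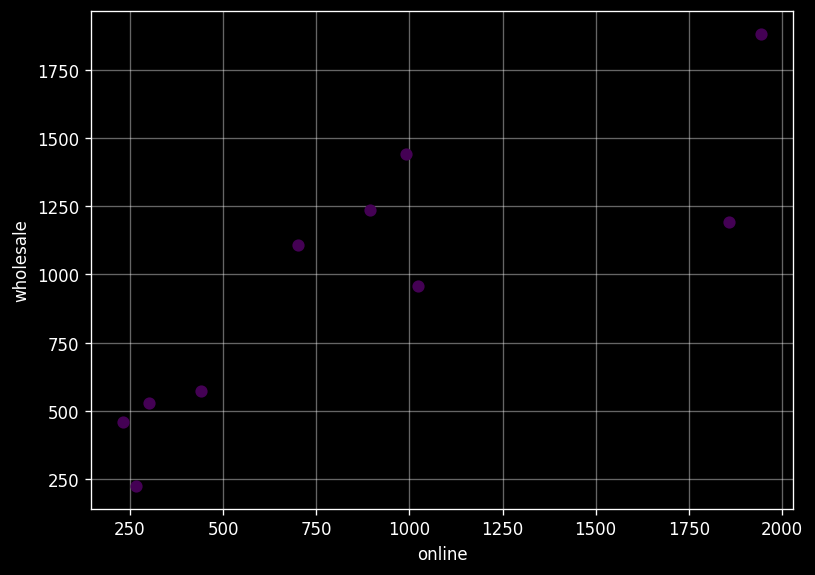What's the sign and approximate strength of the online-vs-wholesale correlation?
positive, strong

Points are positively correlated; strong (|r| ≈ 0.8).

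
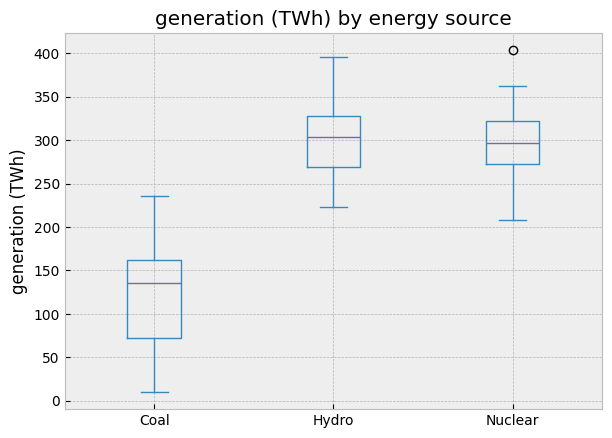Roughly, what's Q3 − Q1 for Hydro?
Q3 ≈ 320, Q1 ≈ 260; IQR ≈ 60.

≈ 60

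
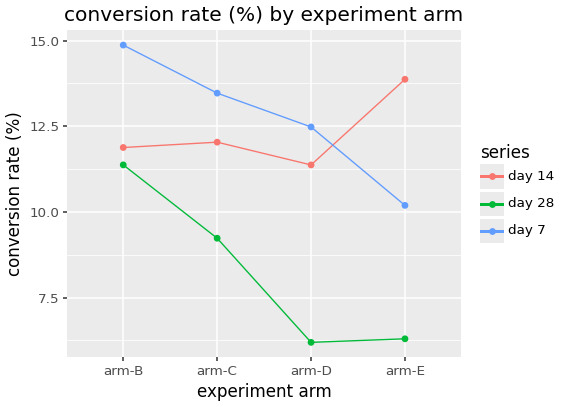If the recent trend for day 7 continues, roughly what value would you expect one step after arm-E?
≈ 8.5

Last three: 13, 12, 10 → slope ≈ -1.5/step → next ≈ 8.5.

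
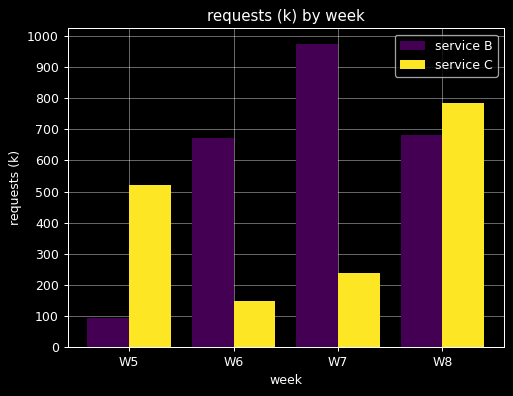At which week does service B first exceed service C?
W5: service B ≈ 100 vs service C ≈ 500 (not yet); W6: service B ≈ 700 vs service C ≈ 100 (first crossover).

W6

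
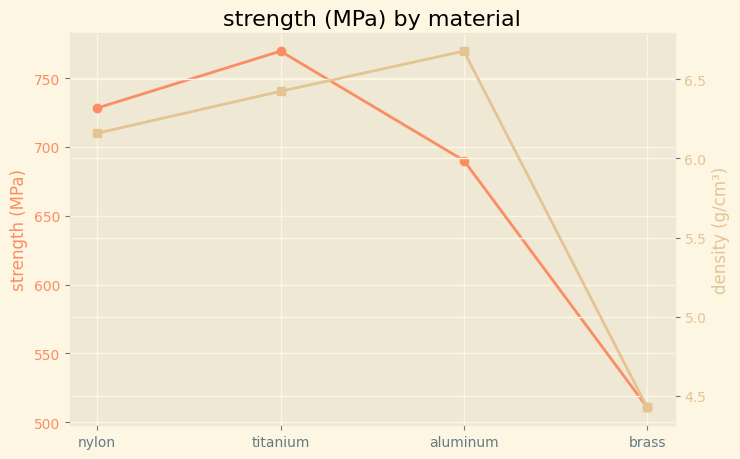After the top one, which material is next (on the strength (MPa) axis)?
Top 3 (on the strength (MPa) axis): titanium ≈ 775, nylon ≈ 725, aluminum ≈ 700.

nylon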